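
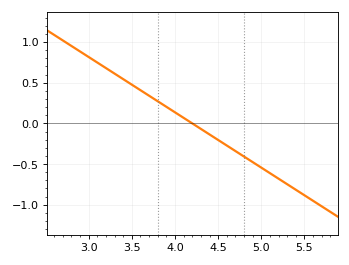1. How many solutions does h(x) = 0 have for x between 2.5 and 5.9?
1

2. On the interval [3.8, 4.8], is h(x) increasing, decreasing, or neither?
decreasing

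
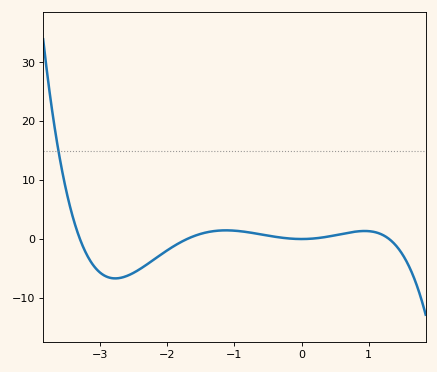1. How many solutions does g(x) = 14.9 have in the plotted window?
1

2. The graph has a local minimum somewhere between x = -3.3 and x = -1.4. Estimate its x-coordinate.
-2.77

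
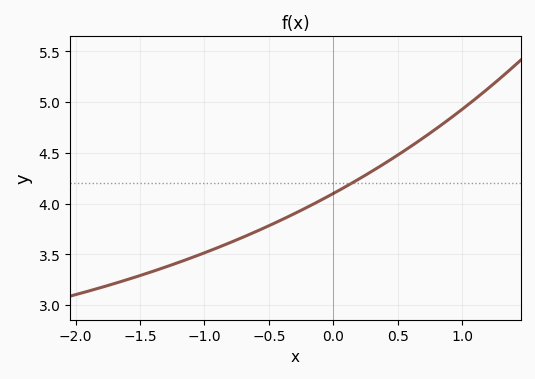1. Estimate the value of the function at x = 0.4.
4.4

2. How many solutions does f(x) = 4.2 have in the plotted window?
1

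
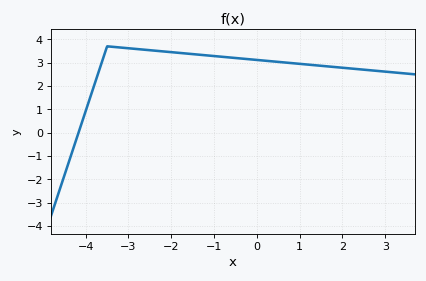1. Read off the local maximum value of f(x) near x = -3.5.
3.7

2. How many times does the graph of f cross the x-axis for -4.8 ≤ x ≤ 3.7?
1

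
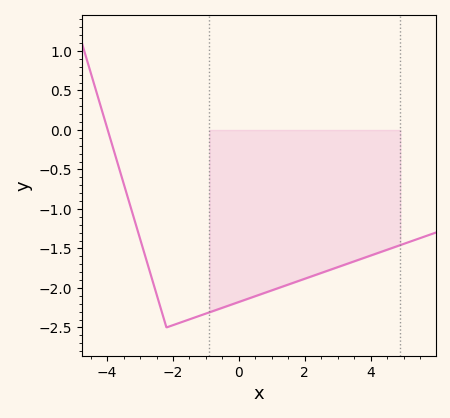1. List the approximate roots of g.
-4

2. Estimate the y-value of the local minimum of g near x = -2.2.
-2.5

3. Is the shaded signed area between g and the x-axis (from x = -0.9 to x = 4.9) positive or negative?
negative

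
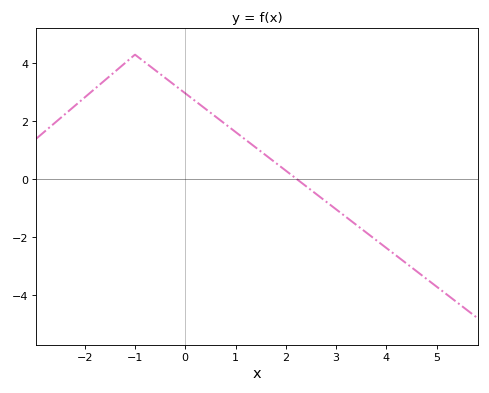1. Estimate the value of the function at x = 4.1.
-2.6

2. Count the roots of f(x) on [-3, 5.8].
1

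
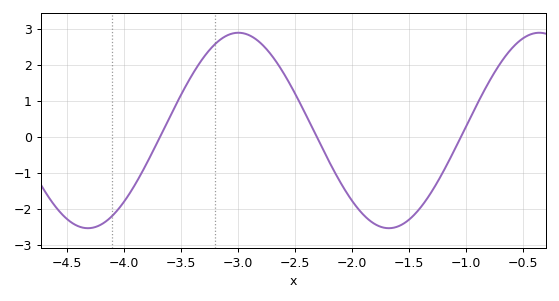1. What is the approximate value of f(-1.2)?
-1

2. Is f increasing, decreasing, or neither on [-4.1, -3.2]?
increasing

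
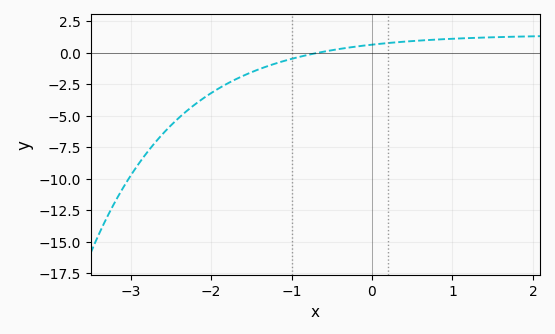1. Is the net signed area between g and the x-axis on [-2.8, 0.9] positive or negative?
negative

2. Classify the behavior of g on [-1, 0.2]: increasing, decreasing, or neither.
increasing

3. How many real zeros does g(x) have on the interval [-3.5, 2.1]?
1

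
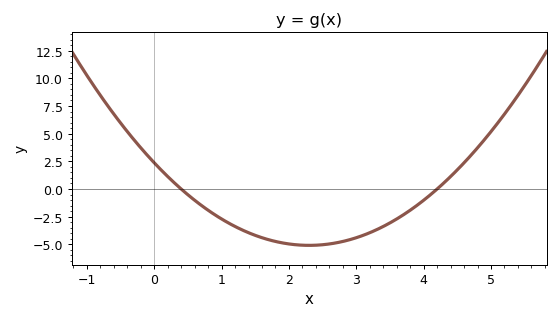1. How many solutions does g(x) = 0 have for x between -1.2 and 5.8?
2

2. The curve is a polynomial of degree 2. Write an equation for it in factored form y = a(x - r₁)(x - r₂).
y = 1.41(x - 0.4)(x - 4.2)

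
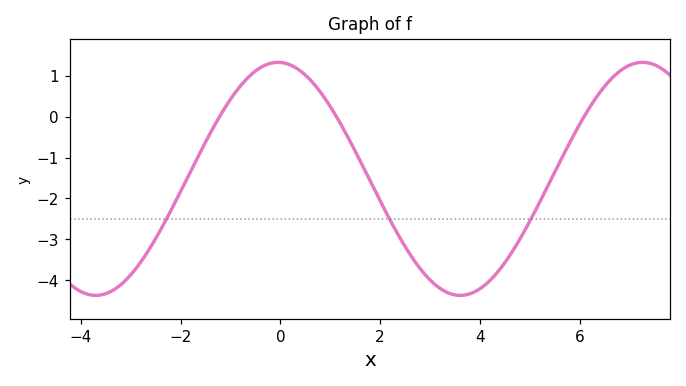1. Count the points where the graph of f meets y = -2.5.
3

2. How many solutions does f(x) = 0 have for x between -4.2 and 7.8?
3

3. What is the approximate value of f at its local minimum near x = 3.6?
-4.37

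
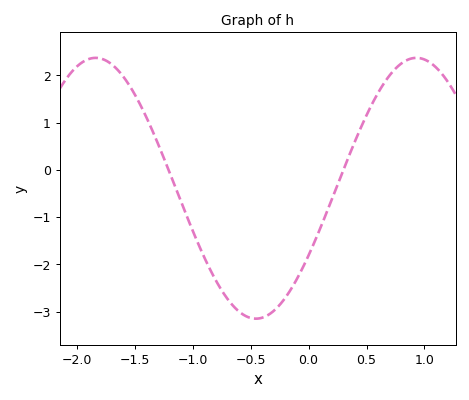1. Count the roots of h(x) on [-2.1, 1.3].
2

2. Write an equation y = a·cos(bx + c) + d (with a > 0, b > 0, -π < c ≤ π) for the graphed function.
y = 2.76cos(2.3x - 2.1) - 0.39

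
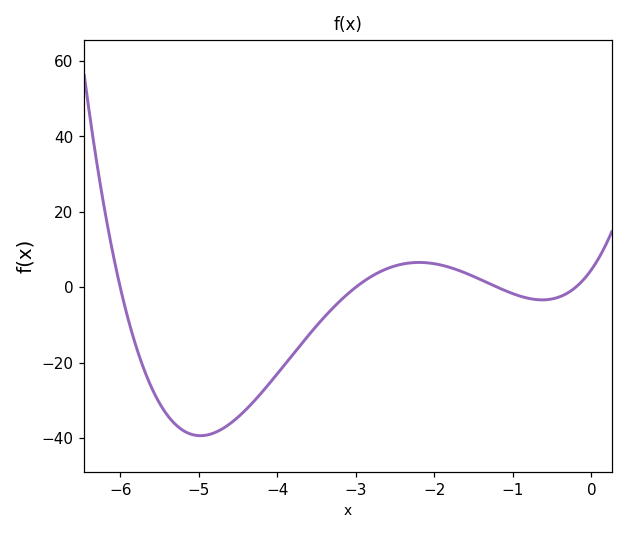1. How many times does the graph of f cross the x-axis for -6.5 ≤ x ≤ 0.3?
4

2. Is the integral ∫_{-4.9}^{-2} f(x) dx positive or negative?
negative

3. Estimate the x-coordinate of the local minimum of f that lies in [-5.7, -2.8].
-5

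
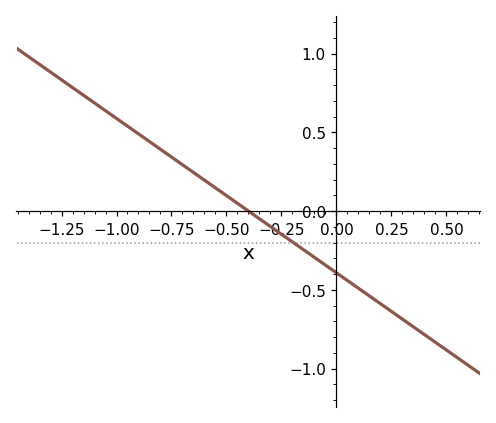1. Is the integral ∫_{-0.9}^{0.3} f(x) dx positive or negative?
negative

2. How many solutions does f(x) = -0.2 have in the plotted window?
1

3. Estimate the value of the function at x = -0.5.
0.1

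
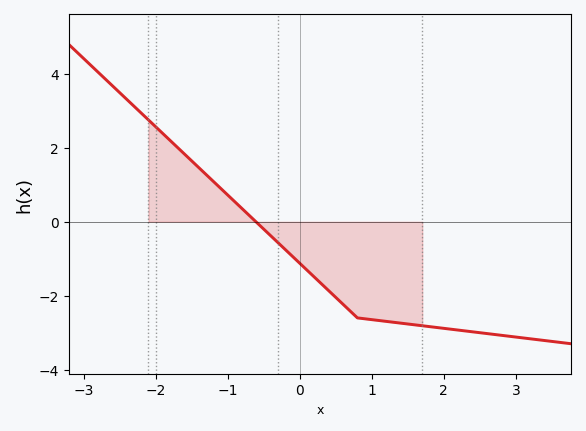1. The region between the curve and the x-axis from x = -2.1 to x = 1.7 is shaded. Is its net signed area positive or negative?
negative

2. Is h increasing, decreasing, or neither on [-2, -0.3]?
decreasing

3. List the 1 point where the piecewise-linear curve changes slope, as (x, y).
(0.8, -2.6)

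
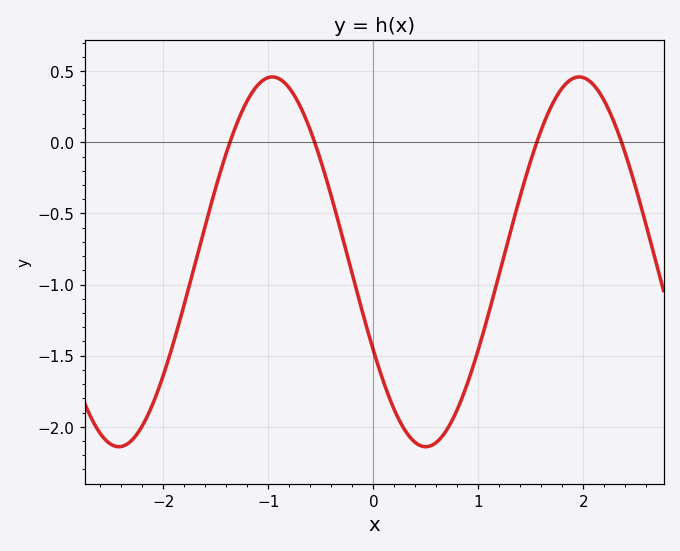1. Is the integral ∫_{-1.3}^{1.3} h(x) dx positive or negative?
negative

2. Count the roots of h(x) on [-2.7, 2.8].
4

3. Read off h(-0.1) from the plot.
-1.2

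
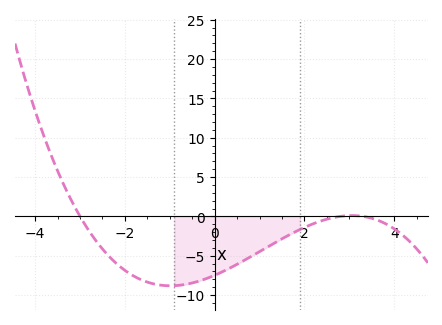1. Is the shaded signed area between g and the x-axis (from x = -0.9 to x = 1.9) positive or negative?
negative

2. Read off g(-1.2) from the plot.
-8.5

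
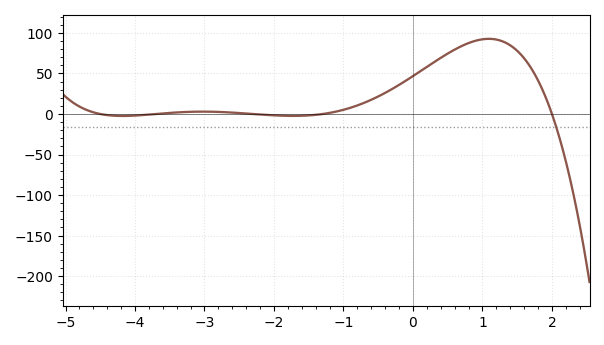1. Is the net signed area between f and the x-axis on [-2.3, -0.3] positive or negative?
positive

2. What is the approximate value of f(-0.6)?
17.6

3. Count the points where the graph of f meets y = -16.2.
1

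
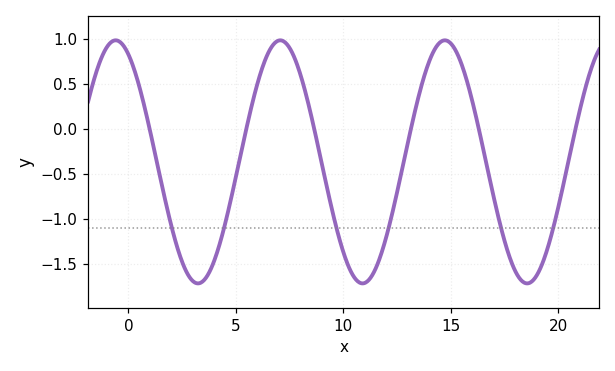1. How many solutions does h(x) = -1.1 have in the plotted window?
6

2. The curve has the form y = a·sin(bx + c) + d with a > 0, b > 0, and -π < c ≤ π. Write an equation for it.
y = 1.35sin(0.82x + 2.06) - 0.37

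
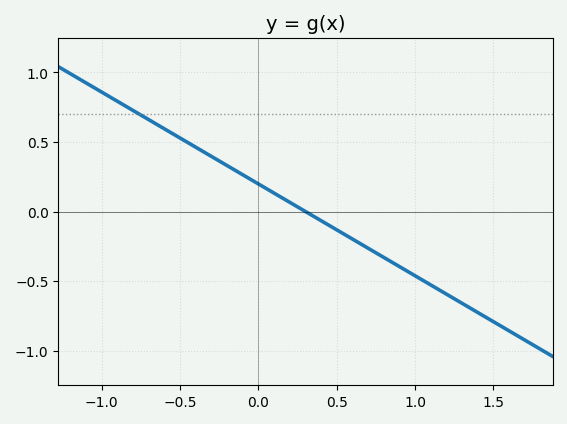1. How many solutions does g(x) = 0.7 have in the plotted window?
1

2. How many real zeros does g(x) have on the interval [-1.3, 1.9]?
1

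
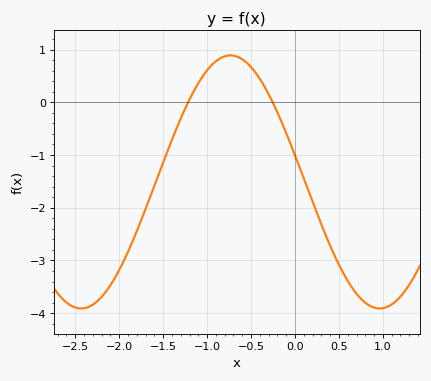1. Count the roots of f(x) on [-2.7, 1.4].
2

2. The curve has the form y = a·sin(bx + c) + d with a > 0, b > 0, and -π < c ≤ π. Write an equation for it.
y = 2.4sin(1.9x + 2.9) - 1.51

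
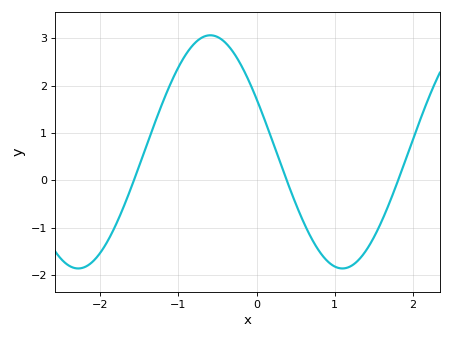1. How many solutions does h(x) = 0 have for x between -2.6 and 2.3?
3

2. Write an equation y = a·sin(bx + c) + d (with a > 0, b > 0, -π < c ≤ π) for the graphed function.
y = 2.46sin(1.9x + 2.7) + 0.6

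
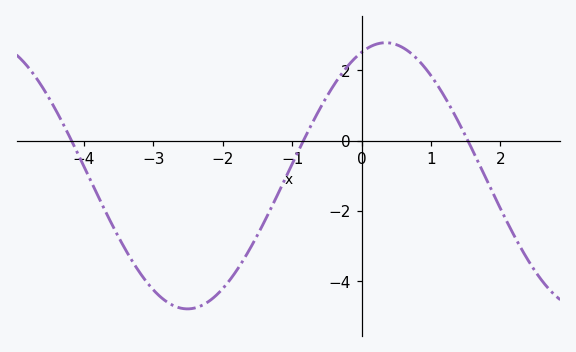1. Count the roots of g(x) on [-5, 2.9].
3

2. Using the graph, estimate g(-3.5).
-2.8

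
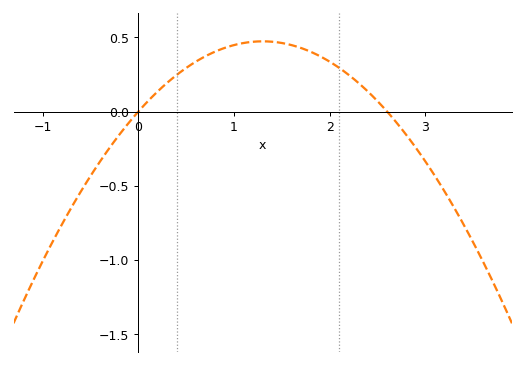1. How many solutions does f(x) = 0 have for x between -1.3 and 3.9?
2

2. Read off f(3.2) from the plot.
-0.55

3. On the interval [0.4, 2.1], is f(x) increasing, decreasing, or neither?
neither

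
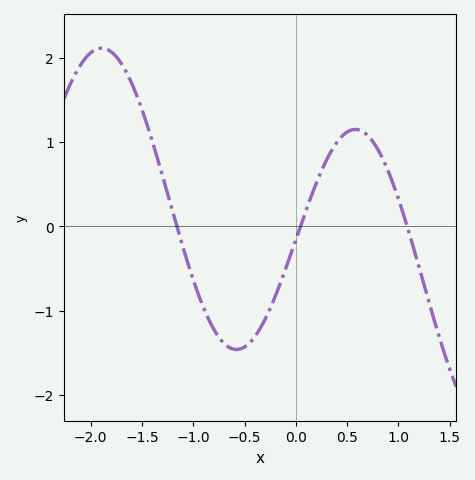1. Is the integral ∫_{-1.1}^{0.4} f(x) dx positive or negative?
negative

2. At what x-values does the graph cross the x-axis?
-1.16, 0.044, 1.09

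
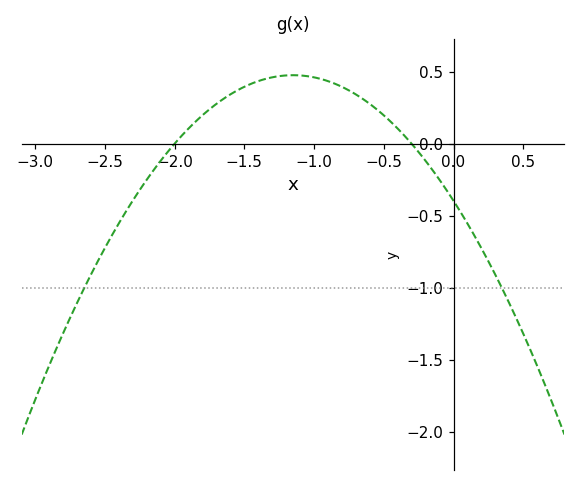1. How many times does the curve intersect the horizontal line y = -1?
2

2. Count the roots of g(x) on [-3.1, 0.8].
2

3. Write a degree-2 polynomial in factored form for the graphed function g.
y = -0.66(x + 2)(x + 0.3)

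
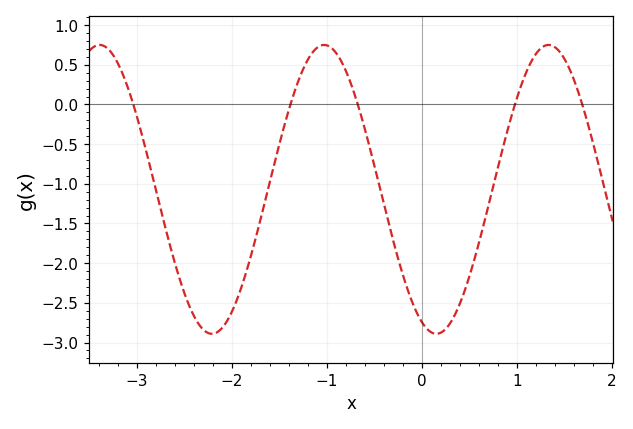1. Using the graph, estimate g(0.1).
-2.87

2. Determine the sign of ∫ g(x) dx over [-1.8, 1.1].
negative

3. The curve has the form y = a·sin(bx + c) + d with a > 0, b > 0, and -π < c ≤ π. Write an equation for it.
y = 1.82sin(2.66x - 1.98) - 1.07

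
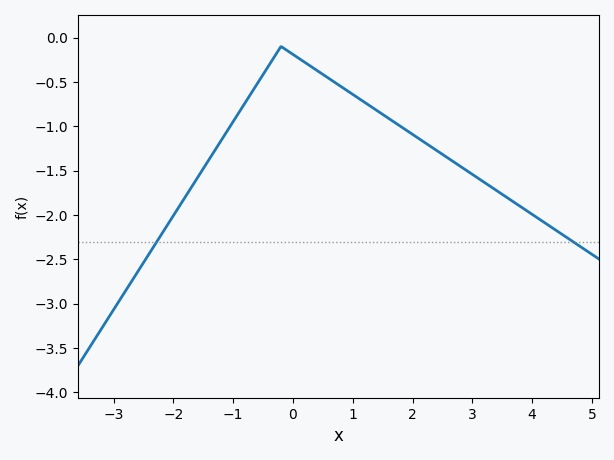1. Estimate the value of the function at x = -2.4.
-2.45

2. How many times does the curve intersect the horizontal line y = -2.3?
2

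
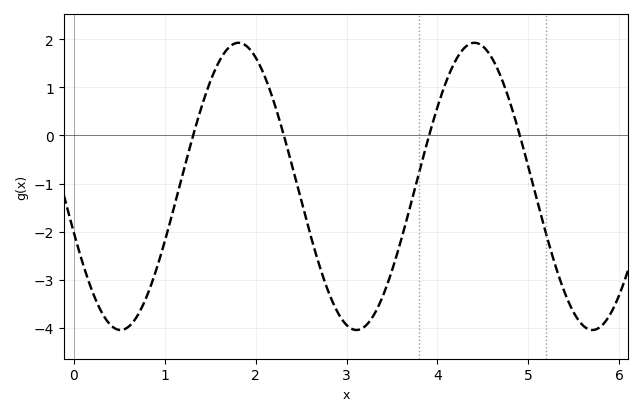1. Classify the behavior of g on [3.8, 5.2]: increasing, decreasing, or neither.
neither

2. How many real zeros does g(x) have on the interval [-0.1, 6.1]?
4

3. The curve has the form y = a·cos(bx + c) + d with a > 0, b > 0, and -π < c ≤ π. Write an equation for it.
y = 2.99cos(2.42x + 1.9) - 1.06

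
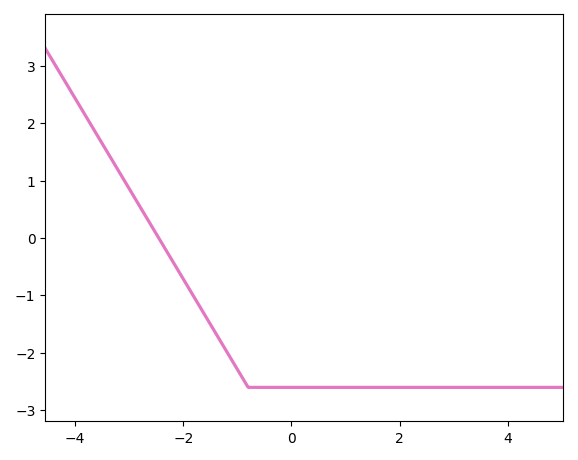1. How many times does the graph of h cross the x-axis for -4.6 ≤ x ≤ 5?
1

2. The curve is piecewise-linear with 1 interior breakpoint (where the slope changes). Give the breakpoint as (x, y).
(-0.8, -2.6)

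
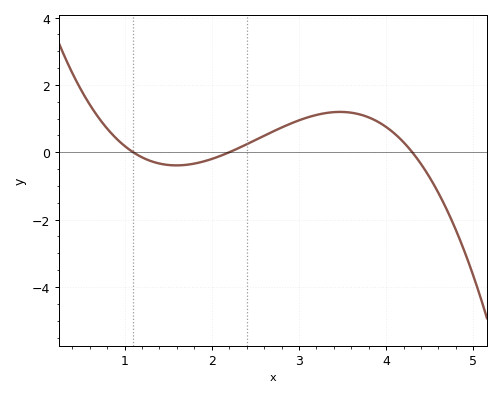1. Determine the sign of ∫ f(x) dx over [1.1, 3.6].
positive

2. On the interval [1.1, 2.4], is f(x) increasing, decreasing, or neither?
neither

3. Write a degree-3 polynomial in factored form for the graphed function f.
y = -0.48(x - 1.1)(x - 2.2)(x - 4.3)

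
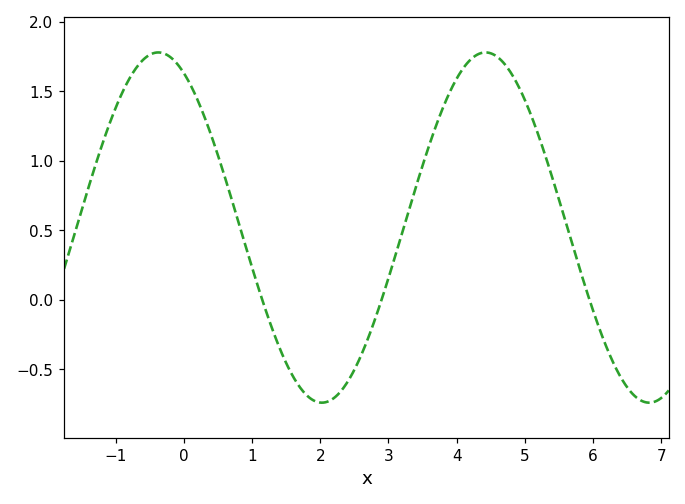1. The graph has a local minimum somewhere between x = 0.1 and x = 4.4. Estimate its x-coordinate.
2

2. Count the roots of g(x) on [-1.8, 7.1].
3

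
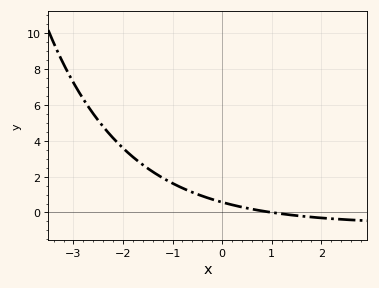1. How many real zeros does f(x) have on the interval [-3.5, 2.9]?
1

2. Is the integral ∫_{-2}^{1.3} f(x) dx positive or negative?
positive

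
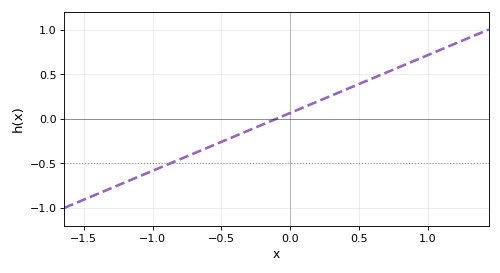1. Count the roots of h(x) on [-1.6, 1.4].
1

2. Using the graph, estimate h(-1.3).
-0.78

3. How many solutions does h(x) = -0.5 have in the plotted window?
1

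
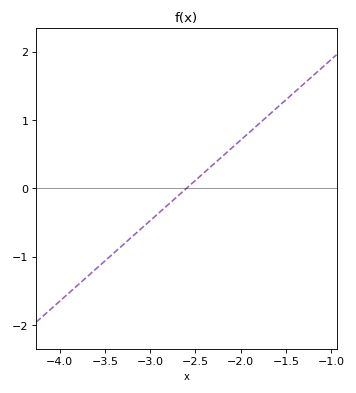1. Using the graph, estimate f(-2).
0.708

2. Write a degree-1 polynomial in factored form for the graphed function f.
y = 1.18(x + 2.6)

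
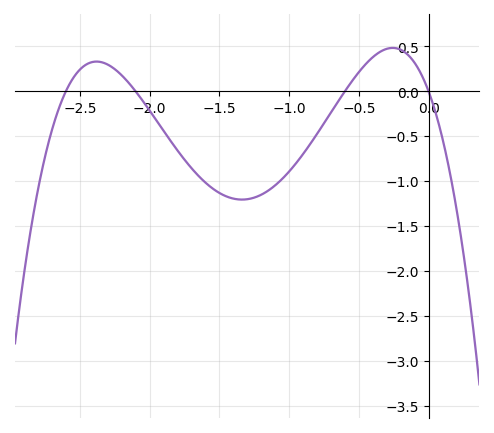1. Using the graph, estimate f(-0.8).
-0.475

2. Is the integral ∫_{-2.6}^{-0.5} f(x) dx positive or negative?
negative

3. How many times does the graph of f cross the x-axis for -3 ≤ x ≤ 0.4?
4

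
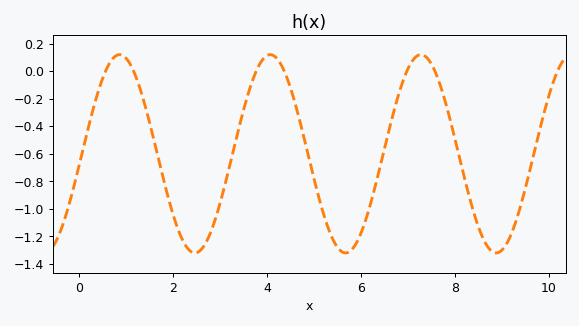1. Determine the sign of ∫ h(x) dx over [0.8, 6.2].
negative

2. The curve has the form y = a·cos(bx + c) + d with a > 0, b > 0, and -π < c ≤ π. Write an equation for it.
y = 0.72cos(2x - 1.7) - 0.6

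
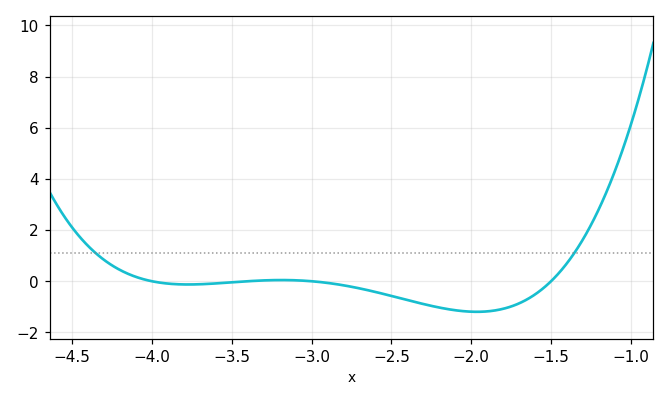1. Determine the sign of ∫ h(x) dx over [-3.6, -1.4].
negative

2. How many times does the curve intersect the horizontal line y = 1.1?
2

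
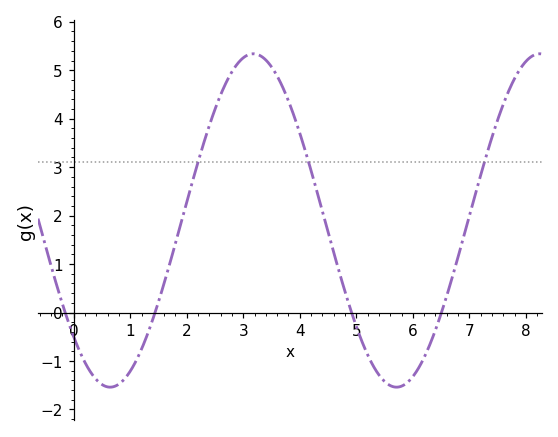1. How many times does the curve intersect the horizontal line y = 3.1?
3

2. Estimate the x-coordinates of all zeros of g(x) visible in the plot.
-0.15, 1.44, 4.92, 6.51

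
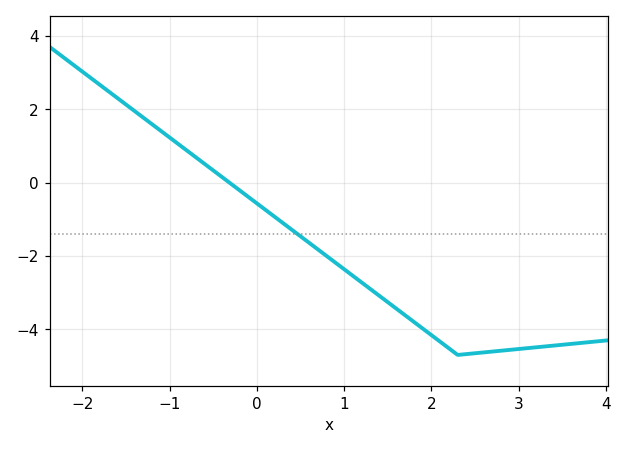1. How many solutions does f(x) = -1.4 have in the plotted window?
1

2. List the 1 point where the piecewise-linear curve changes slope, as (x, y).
(2.3, -4.7)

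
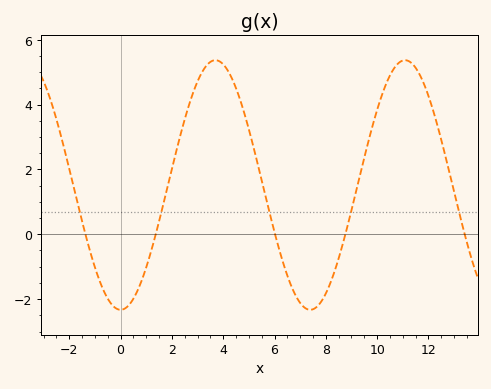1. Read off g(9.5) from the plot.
2.37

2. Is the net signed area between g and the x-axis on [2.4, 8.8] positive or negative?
positive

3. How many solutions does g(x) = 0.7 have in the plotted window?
5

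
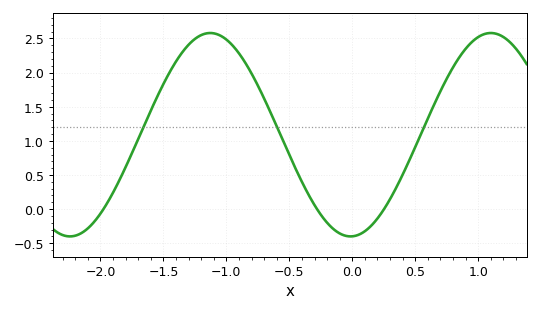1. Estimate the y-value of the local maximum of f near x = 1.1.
2.6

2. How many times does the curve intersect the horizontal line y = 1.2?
3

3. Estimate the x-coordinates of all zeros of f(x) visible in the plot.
-2, -0.3, 0.3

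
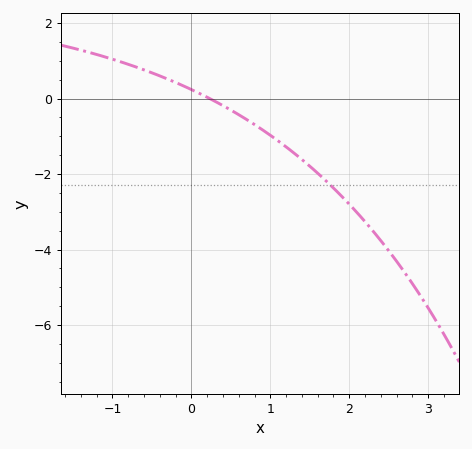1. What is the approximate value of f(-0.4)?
0.6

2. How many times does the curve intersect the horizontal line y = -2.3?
1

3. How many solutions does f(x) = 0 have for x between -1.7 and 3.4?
1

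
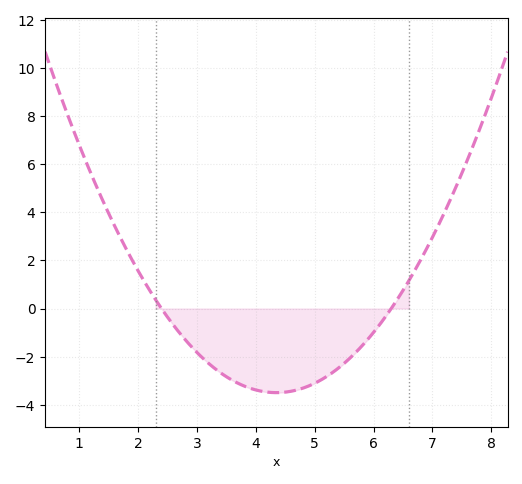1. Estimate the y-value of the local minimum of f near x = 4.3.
-3.5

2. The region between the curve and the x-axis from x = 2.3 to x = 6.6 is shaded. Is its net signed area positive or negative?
negative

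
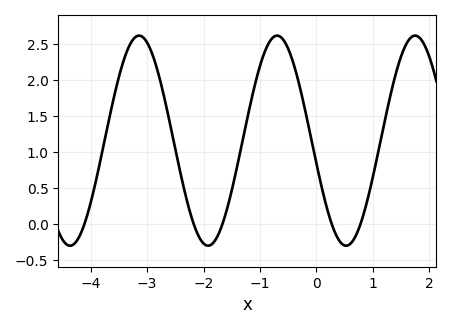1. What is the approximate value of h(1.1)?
1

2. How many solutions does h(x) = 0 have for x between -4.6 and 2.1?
5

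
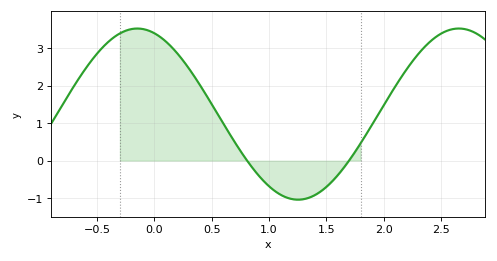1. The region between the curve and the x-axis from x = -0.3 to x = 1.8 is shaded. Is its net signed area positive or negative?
positive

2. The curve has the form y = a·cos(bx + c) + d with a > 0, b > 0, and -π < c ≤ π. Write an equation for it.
y = 2.28cos(2.24x + 0.332) + 1.24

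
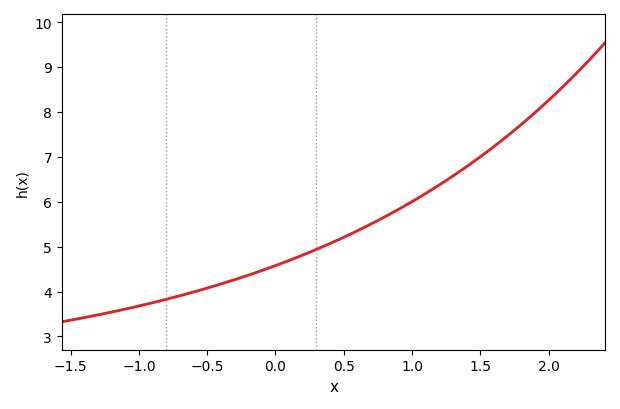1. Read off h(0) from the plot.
4.6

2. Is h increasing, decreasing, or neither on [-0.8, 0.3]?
increasing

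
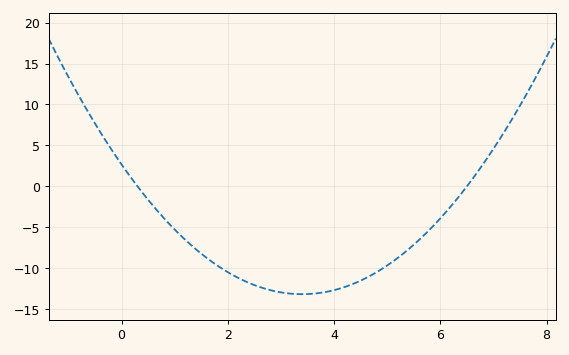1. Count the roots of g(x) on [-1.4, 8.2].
2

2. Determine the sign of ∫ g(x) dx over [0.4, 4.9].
negative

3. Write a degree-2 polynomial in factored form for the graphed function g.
y = 1.37(x - 0.3)(x - 6.5)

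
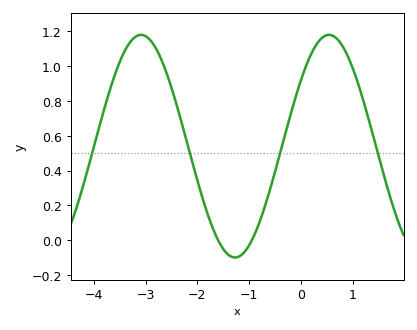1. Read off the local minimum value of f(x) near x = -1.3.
-0.1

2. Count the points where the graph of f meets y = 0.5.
4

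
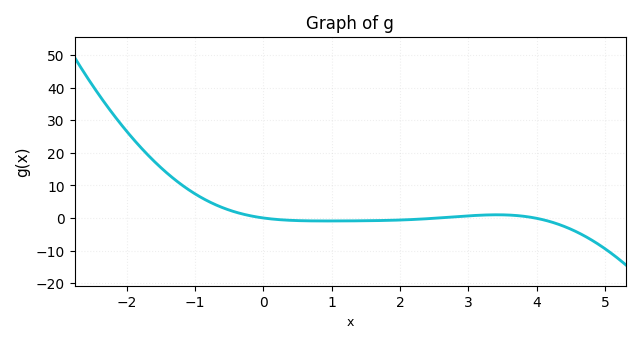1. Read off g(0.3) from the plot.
-0.613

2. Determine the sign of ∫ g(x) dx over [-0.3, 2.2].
negative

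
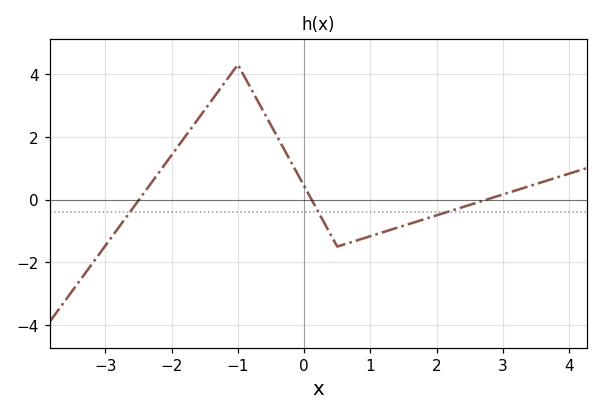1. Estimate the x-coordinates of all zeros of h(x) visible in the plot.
-2.4, 0.2, 2.8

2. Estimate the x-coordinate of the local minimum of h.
0.6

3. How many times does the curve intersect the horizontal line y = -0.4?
3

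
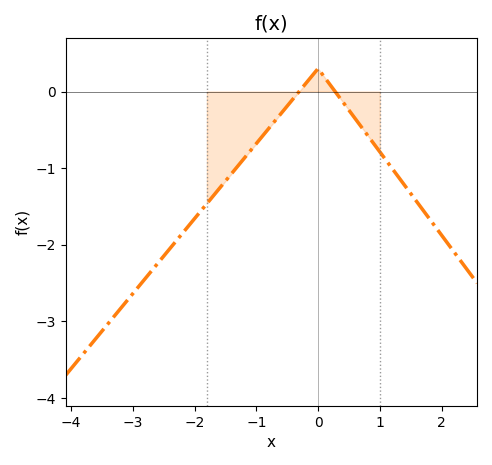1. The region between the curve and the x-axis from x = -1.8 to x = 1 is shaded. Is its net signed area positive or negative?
negative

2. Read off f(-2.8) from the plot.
-2.44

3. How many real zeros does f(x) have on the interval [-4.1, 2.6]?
2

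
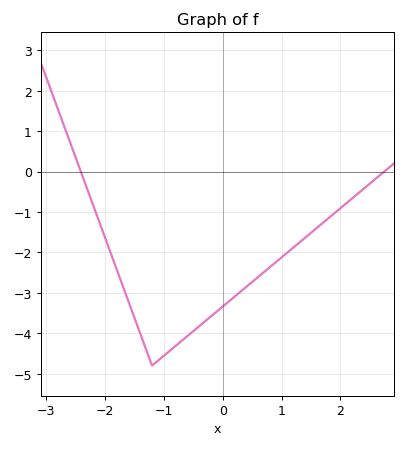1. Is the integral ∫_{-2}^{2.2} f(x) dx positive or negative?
negative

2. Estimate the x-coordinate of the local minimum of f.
-1.2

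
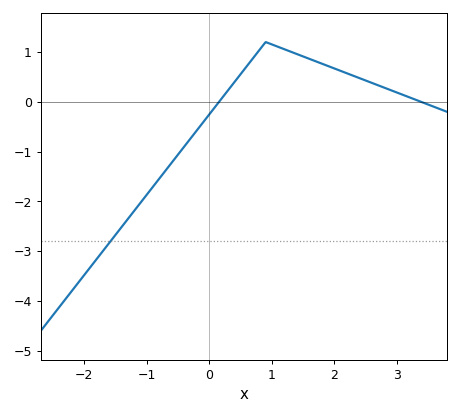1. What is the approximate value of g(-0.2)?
-0.6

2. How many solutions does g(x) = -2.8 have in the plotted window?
1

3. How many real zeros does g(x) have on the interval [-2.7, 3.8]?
2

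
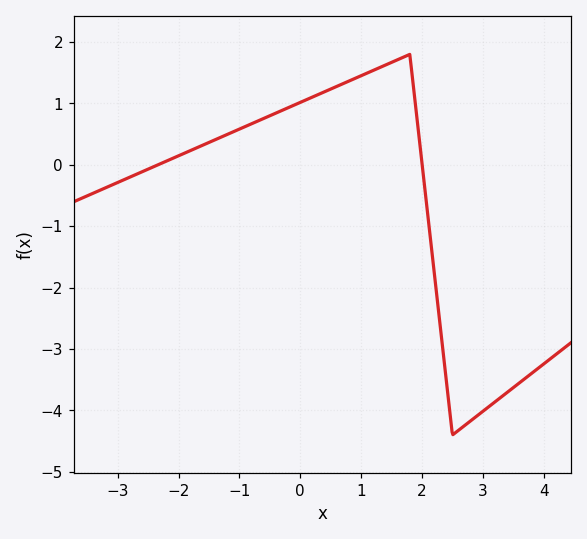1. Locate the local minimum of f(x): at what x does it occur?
2.5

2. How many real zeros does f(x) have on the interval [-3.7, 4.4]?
2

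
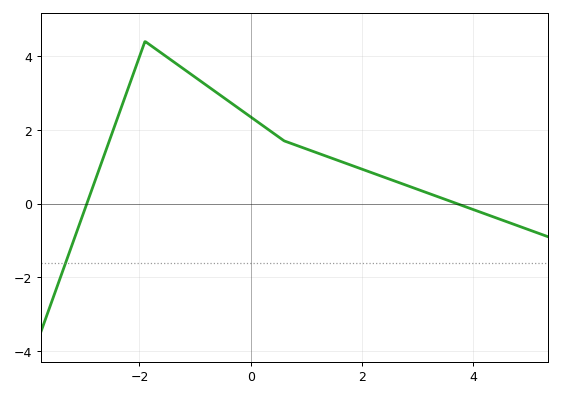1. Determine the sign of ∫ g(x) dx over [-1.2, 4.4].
positive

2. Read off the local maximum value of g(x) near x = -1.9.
4.4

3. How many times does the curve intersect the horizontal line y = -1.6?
1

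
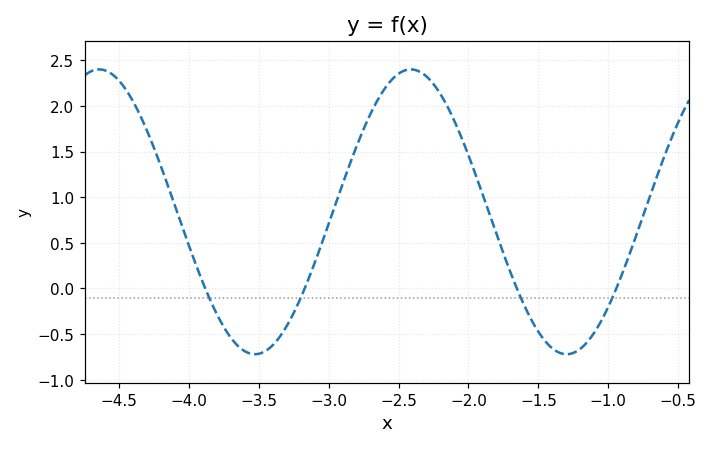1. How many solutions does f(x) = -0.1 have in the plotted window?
4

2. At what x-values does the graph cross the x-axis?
-3.88, -3.17, -1.65, -0.943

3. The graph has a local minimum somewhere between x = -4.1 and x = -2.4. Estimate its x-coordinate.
-3.53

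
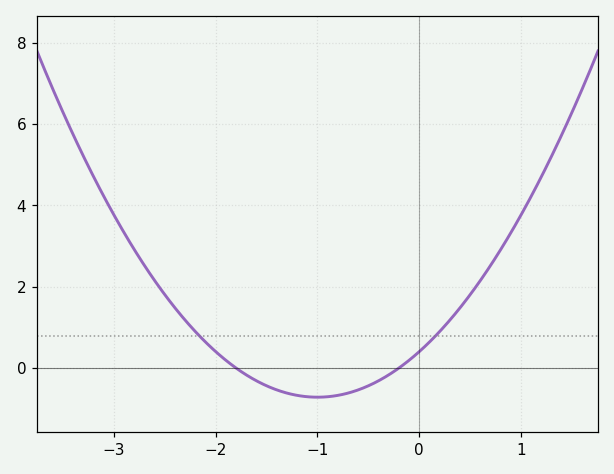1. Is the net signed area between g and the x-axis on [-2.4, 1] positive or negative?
positive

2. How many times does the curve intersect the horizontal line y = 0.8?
2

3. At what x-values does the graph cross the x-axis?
-1.8, -0.2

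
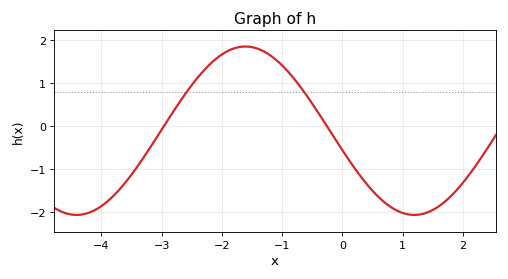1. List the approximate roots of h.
-2.97, -0.252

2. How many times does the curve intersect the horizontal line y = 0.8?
2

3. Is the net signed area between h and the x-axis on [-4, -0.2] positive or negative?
positive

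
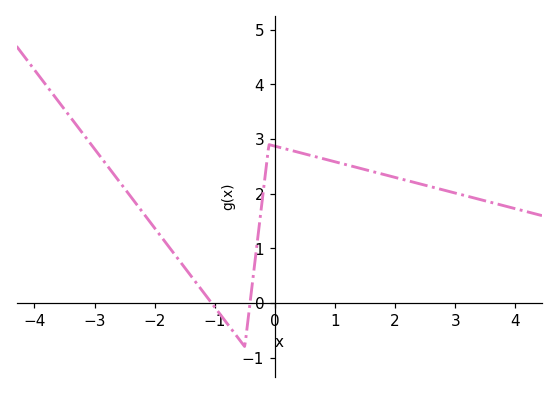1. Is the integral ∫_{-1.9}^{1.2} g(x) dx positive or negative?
positive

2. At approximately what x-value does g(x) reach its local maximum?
0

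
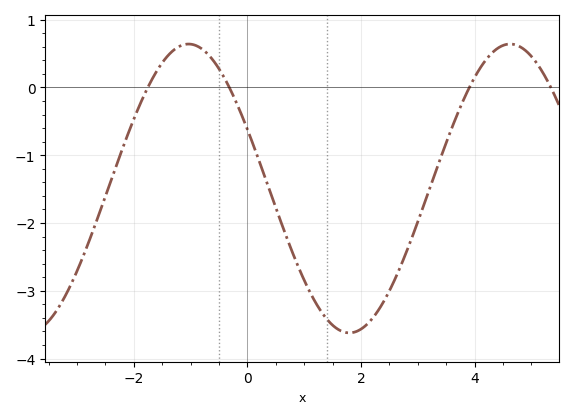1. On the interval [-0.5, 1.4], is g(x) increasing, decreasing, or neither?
decreasing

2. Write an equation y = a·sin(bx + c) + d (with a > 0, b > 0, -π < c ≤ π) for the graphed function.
y = 2.13sin(1.1x + 2.7) - 1.49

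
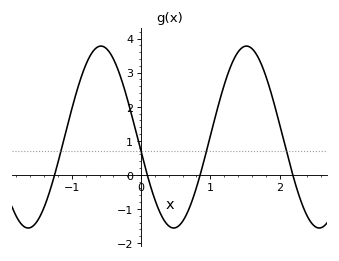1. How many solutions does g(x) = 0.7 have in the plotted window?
4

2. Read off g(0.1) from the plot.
-0.1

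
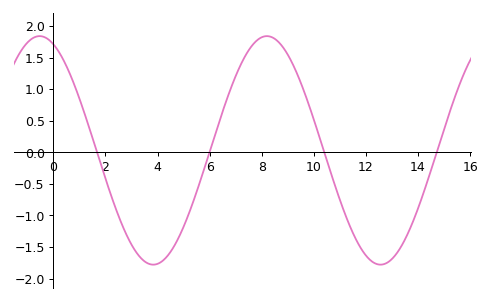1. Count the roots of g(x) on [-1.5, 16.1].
4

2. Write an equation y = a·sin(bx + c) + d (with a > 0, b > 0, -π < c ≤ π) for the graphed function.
y = 1.81sin(0.72x + 1.95) + 0.03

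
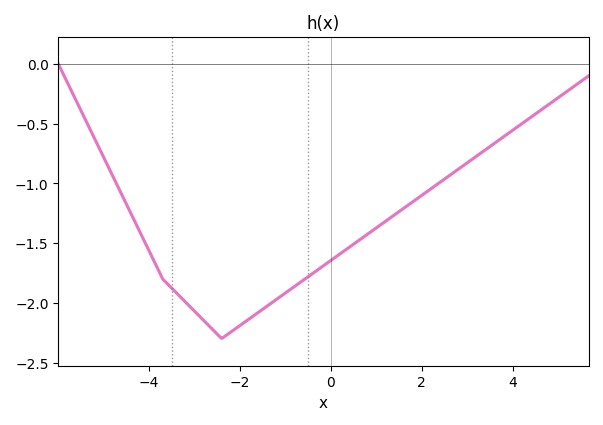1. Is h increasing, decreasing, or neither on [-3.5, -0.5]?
neither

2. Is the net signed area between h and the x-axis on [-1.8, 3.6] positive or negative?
negative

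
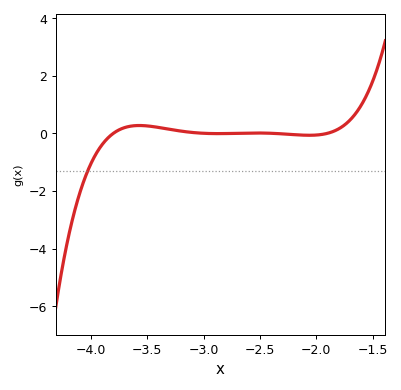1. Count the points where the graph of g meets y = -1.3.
1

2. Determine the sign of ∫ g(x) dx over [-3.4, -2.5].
positive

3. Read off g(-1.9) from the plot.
0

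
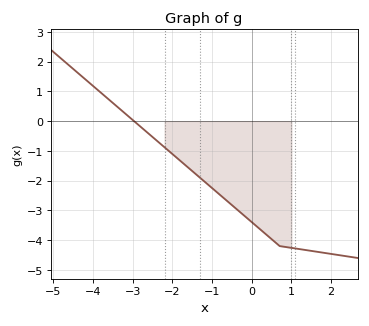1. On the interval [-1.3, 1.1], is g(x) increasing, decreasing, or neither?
decreasing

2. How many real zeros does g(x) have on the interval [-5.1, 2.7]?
1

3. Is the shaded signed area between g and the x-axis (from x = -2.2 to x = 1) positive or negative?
negative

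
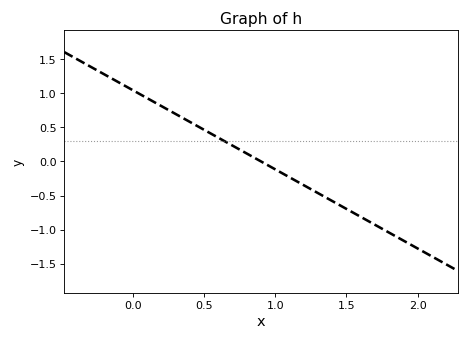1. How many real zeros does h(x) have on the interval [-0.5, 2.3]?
1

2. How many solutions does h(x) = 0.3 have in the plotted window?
1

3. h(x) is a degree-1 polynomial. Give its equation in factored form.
y = -1.16(x - 0.9)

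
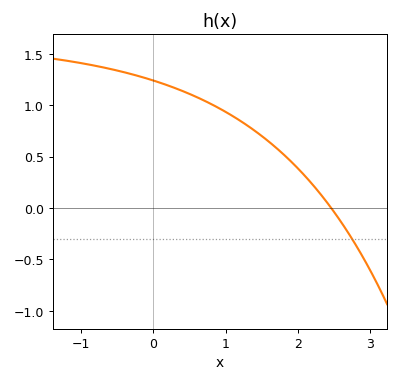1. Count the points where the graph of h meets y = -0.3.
1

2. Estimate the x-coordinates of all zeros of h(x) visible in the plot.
2.5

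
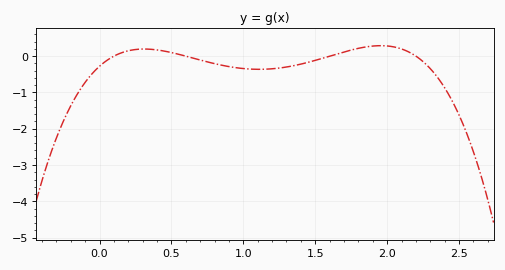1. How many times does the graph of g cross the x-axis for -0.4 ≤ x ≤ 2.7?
4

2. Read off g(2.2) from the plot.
0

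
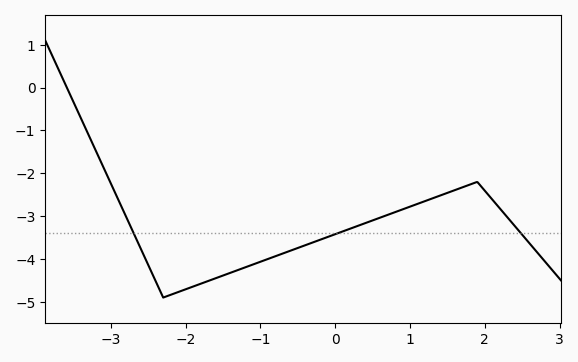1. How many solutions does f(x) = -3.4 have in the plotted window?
3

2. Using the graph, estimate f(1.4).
-2.5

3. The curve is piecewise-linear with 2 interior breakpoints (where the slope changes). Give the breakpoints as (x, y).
(-2.3, -4.9); (1.9, -2.2)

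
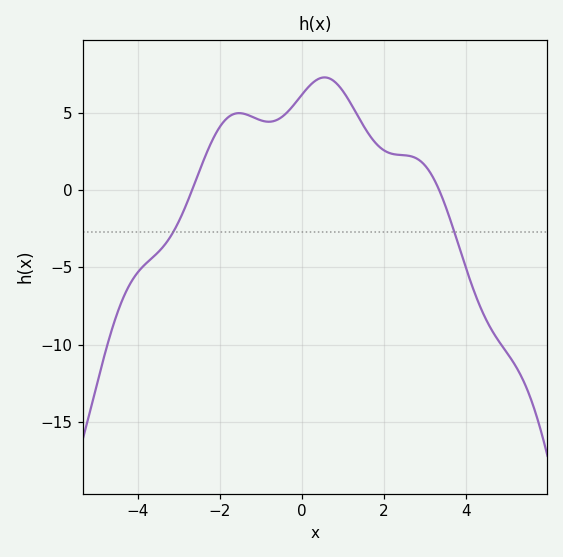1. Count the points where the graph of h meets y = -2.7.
2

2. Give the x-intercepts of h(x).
-2.67, 3.34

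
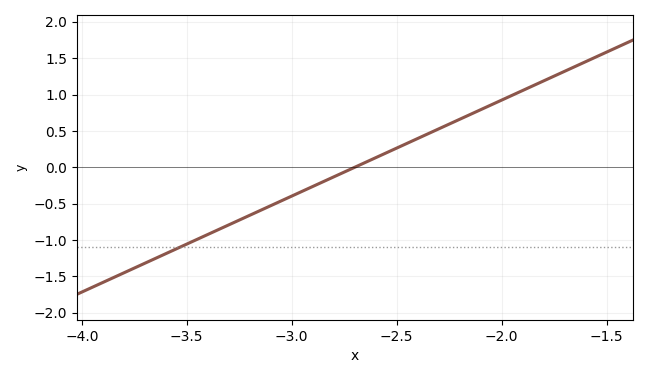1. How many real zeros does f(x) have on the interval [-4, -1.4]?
1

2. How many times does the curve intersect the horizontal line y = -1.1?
1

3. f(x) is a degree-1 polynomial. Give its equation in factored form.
y = 1.32(x + 2.7)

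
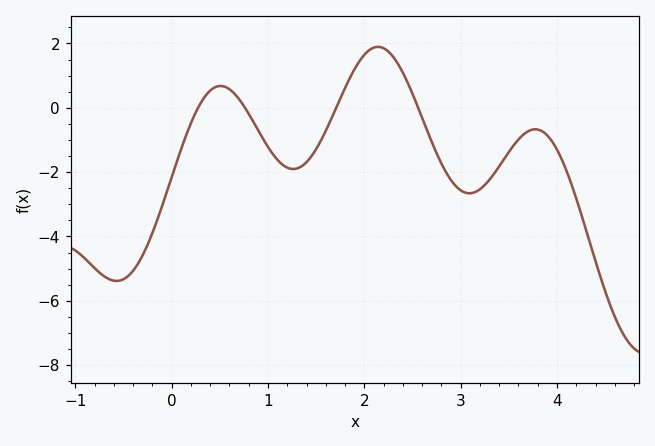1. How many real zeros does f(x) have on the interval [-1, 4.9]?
4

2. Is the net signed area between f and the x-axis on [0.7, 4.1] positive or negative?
negative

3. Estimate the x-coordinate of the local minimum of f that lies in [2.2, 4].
3.1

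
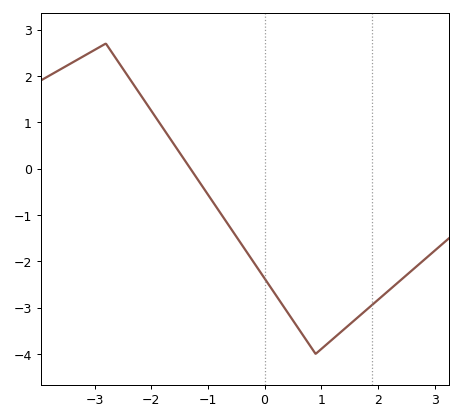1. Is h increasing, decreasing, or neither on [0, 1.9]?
neither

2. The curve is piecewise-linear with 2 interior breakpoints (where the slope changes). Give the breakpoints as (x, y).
(-2.8, 2.7); (0.9, -4)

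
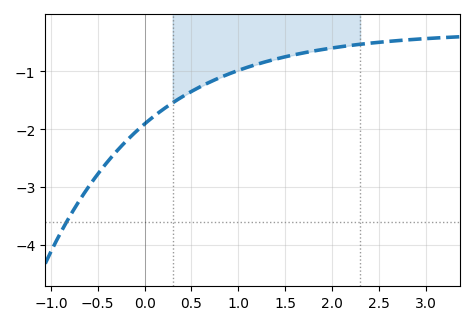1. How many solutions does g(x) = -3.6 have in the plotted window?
1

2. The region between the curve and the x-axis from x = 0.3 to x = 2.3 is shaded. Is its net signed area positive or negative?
negative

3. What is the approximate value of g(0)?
-1.91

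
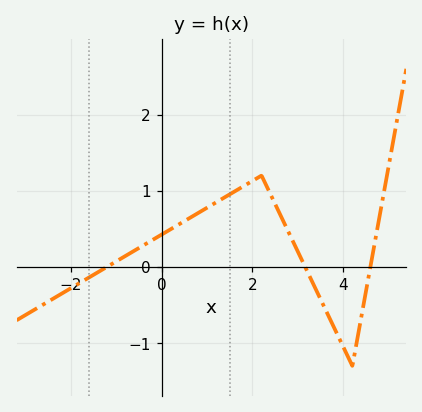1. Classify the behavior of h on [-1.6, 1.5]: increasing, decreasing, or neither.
increasing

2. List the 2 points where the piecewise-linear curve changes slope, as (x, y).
(2.2, 1.2); (4.2, -1.3)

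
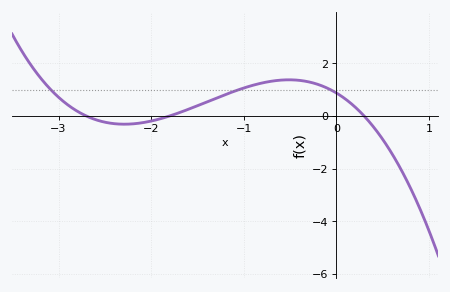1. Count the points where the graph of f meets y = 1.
3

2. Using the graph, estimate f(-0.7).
1.32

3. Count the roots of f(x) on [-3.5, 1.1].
3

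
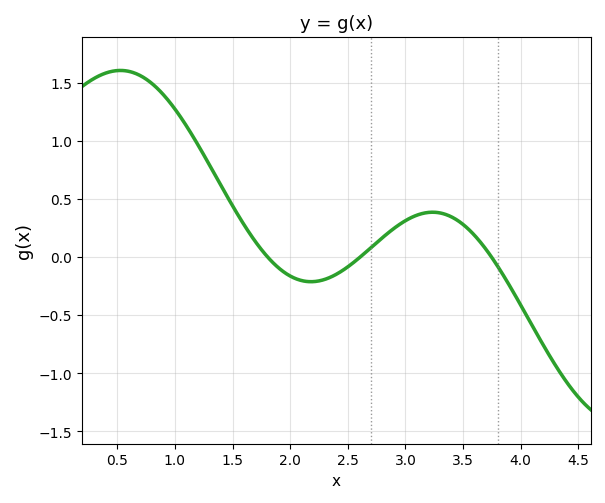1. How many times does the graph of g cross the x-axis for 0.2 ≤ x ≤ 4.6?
3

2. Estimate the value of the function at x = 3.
0.3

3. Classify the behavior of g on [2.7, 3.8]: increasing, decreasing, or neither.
neither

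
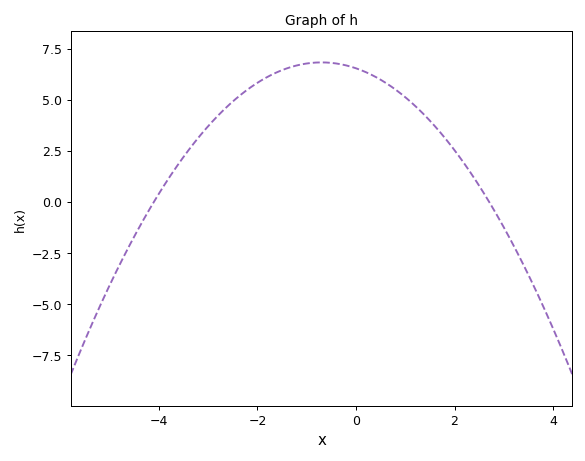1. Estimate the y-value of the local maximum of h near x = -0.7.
6.8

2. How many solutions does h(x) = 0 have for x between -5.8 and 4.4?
2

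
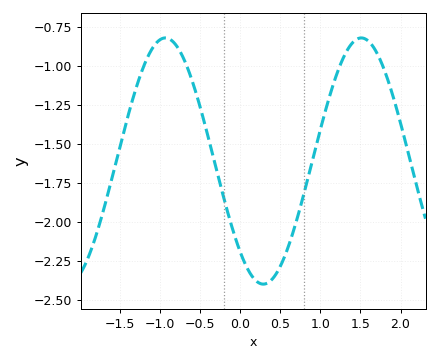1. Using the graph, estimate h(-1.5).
-1.52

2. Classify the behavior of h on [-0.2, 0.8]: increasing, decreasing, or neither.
neither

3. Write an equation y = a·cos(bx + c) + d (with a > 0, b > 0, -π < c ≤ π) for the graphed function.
y = 0.79cos(2.57x + 2.4) - 1.61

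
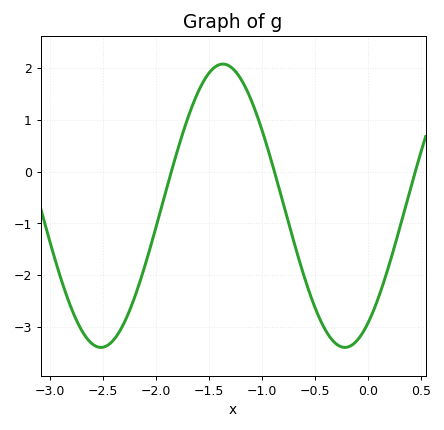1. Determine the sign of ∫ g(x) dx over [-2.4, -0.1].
negative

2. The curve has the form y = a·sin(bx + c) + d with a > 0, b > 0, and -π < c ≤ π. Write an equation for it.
y = 2.74sin(2.73x - 0.982) - 0.66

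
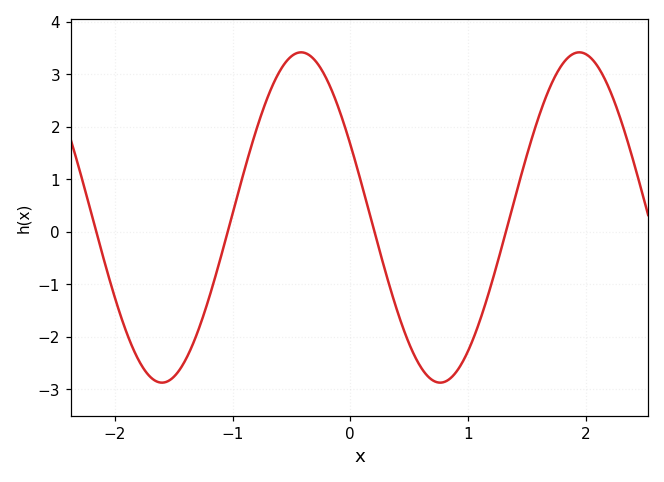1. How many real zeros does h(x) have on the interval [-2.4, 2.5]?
4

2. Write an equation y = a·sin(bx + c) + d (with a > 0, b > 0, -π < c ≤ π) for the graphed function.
y = 3.15sin(2.66x + 2.68) + 0.27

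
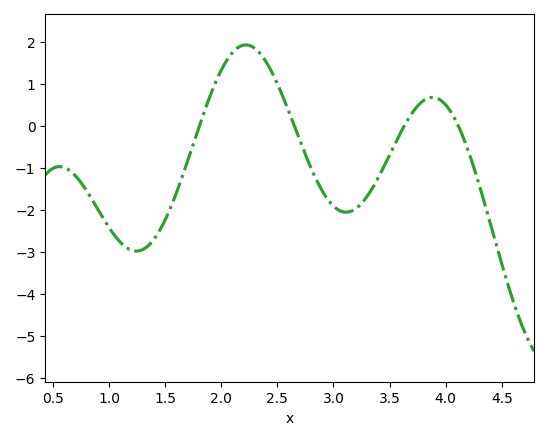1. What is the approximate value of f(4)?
0.505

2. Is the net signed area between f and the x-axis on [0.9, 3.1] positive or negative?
negative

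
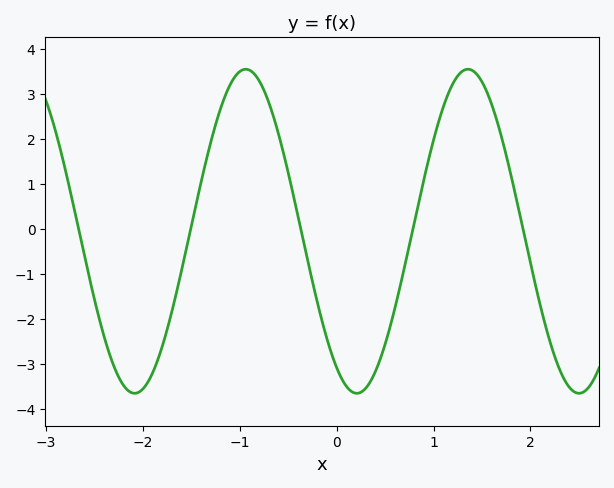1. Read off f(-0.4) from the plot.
0.3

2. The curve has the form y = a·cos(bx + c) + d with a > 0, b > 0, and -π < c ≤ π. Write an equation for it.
y = 3.6cos(2.7x + 2.6) - 0.06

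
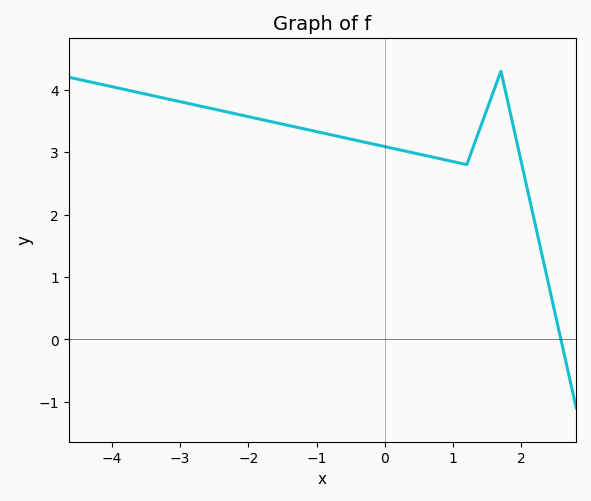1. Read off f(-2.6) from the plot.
3.71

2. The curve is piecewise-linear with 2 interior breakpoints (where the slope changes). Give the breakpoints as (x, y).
(1.2, 2.8); (1.7, 4.3)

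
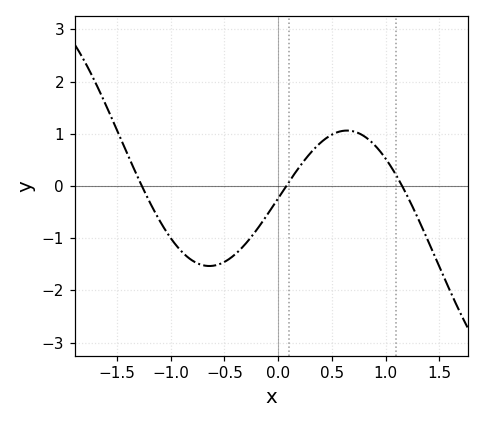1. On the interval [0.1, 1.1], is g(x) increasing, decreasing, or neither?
neither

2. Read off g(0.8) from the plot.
1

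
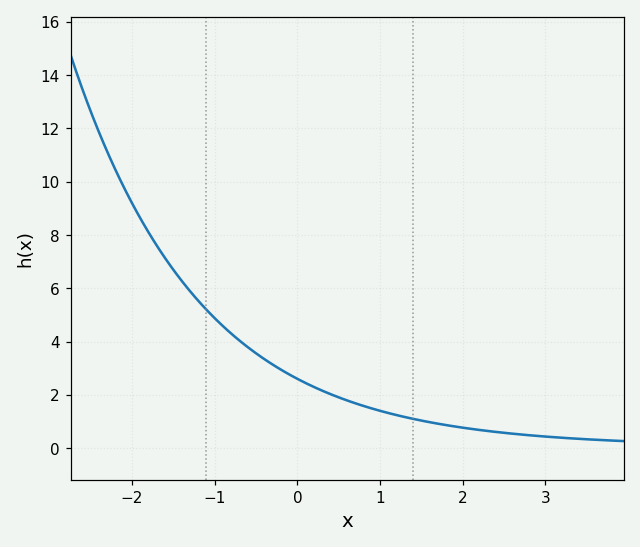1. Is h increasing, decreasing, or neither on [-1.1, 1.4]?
decreasing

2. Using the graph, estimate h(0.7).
1.6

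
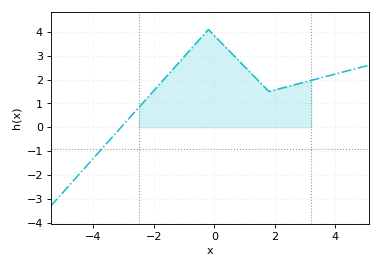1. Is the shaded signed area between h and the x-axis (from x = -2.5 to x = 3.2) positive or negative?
positive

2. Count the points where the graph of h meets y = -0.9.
1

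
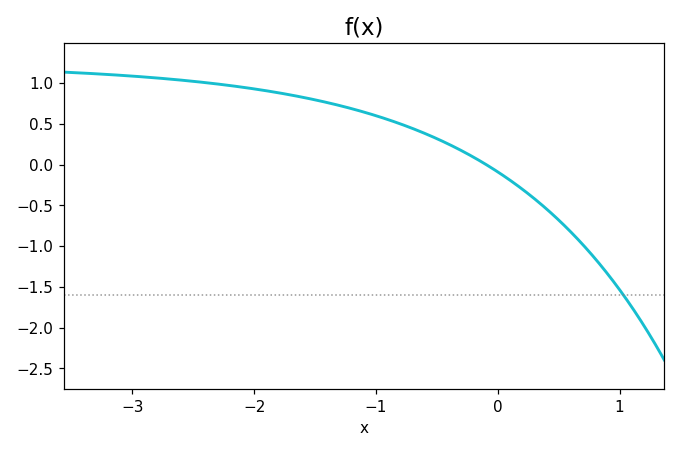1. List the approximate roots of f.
-0.1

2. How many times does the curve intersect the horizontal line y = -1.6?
1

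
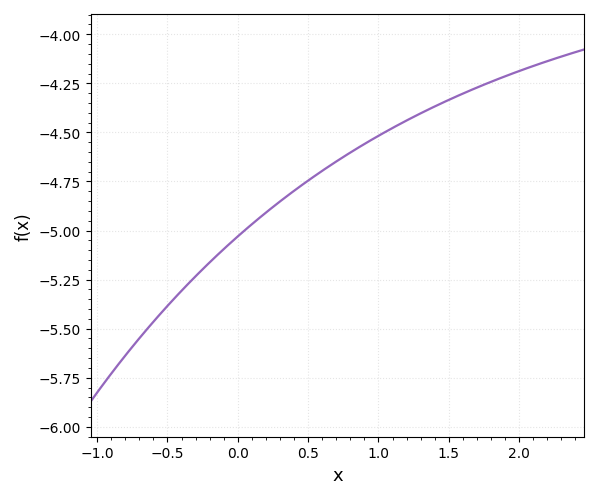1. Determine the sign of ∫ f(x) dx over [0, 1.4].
negative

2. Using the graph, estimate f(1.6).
-4.3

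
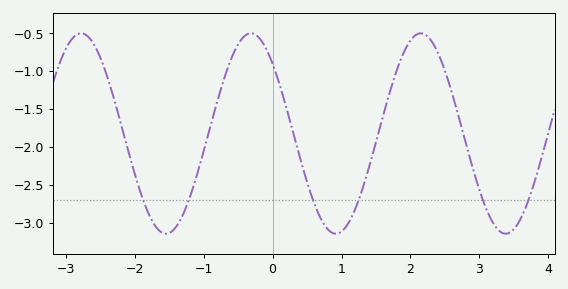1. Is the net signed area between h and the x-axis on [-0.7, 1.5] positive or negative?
negative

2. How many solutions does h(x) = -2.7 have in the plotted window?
6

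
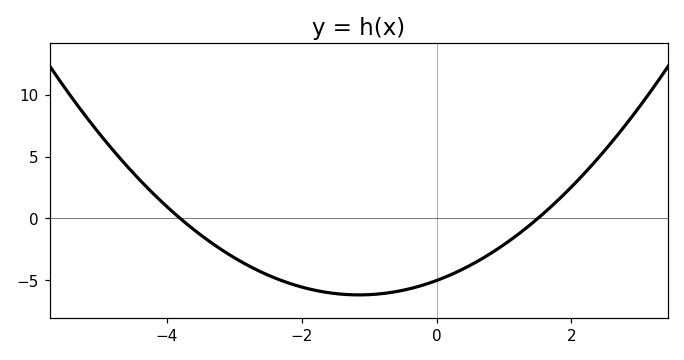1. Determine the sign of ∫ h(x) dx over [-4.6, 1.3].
negative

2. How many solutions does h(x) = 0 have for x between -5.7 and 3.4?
2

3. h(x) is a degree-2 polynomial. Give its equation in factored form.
y = 0.88(x + 3.8)(x - 1.5)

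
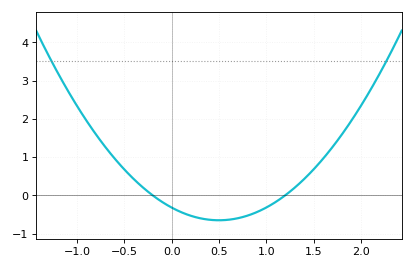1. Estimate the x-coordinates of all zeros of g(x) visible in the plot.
-0.2, 1.2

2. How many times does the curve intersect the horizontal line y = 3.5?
2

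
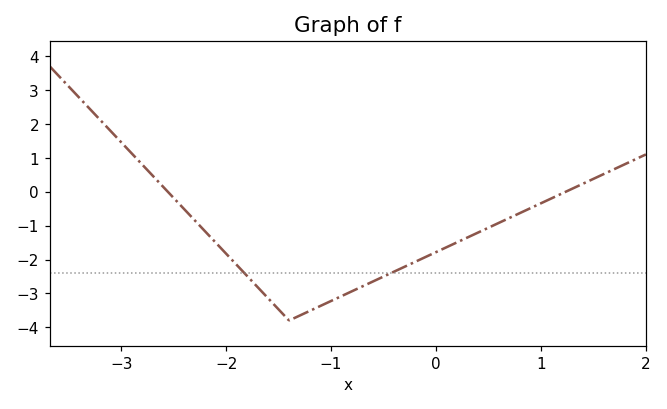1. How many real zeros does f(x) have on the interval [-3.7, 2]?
2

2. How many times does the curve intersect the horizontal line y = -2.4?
2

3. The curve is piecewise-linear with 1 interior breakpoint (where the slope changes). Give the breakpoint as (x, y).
(-1.4, -3.8)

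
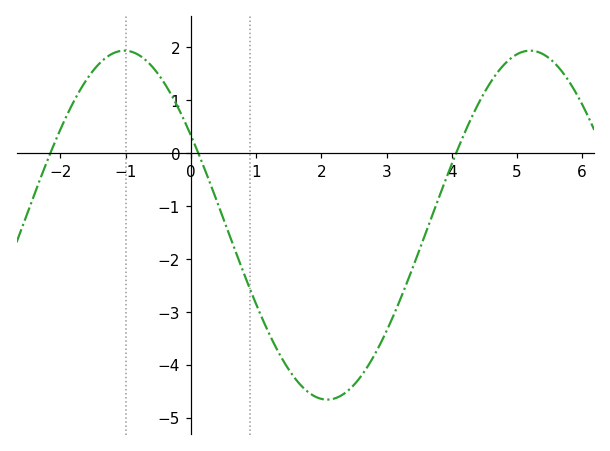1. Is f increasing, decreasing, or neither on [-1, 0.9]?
decreasing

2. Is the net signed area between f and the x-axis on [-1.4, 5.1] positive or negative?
negative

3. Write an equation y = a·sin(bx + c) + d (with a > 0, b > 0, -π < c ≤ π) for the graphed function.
y = 3.3sin(1.01x + 2.6) - 1.36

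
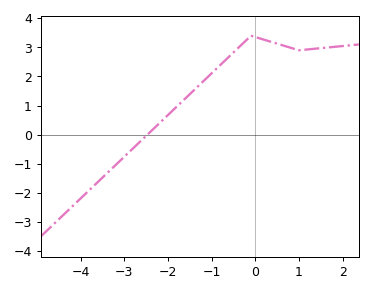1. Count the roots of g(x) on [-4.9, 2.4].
1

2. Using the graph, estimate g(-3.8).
-1.9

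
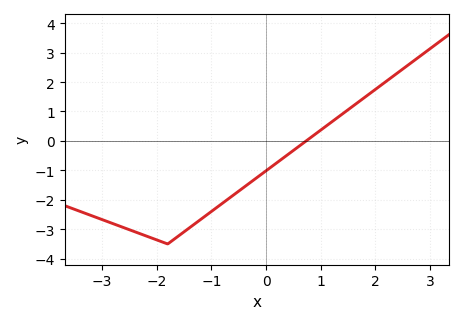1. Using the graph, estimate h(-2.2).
-3.2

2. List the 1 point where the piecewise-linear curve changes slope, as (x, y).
(-1.8, -3.5)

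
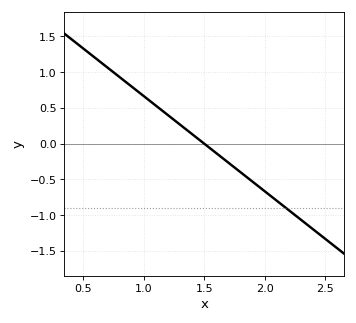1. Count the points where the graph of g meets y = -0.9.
1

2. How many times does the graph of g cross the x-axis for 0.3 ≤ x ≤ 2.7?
1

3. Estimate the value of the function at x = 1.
0.65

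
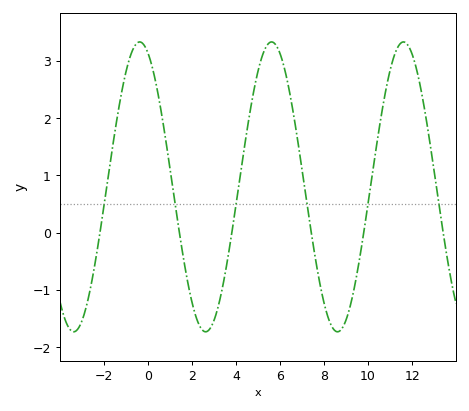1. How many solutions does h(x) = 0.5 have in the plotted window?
6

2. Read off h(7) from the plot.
1.11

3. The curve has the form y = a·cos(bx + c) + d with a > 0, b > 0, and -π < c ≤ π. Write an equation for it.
y = 2.53cos(1.05x + 0.38) + 0.8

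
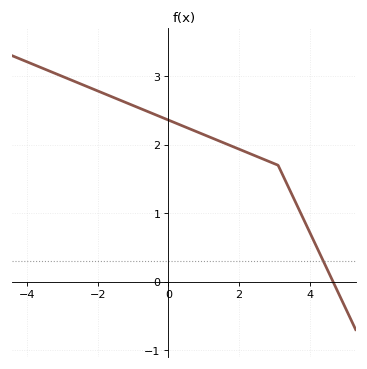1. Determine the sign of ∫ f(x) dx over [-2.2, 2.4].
positive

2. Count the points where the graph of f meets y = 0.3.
1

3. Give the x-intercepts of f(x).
4.6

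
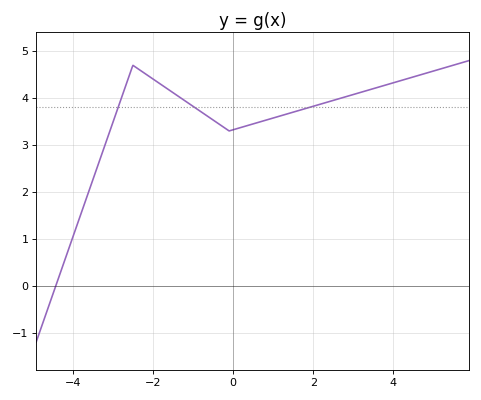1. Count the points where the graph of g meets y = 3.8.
3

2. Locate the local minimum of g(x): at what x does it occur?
-0.101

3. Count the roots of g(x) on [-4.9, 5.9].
1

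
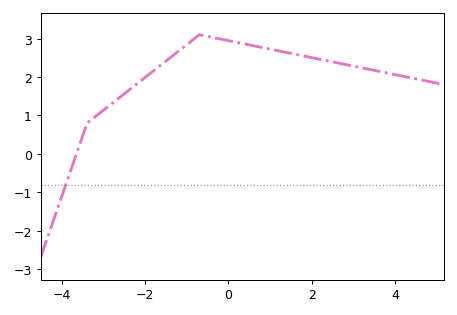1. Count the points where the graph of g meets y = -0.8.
1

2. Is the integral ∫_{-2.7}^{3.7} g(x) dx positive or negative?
positive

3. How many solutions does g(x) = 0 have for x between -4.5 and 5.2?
1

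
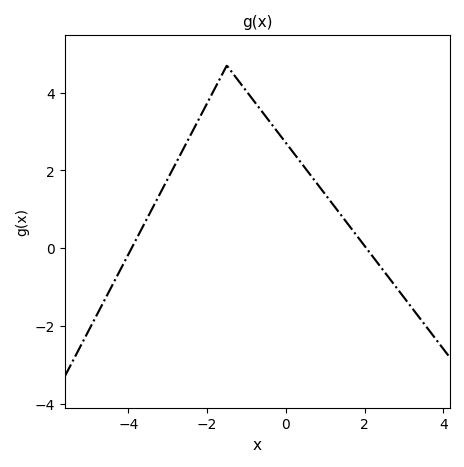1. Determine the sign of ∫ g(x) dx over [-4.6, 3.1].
positive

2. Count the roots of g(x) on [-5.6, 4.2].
2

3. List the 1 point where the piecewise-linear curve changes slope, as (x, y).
(-1.5, 4.7)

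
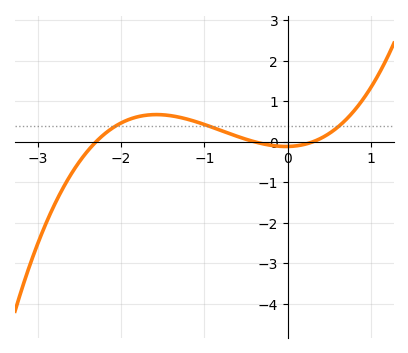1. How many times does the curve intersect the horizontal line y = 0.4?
3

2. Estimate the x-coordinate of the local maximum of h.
-1.58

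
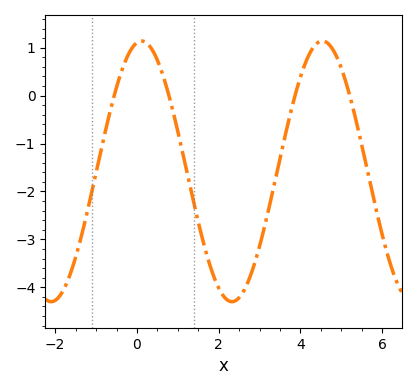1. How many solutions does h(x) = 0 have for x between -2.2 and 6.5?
4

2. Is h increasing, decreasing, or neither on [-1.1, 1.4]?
neither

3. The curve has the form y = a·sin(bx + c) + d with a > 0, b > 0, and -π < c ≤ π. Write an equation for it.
y = 2.72sin(1.4x + 1.4) - 1.58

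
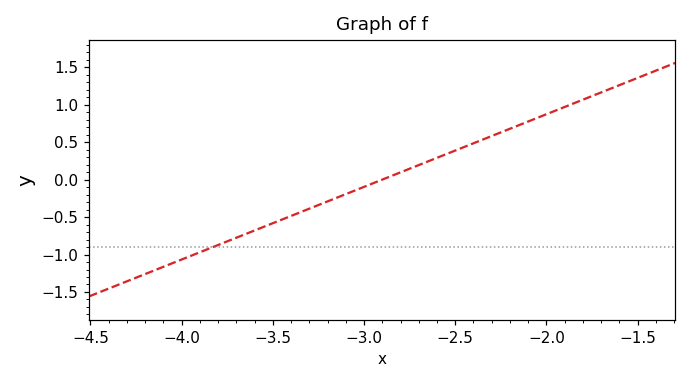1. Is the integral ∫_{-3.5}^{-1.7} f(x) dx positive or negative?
positive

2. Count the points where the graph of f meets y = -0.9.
1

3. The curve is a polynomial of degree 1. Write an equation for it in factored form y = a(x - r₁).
y = 0.97(x + 2.9)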